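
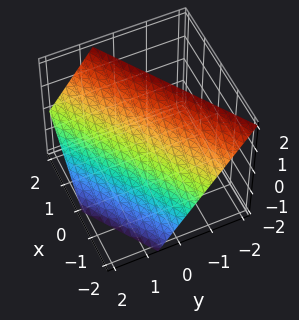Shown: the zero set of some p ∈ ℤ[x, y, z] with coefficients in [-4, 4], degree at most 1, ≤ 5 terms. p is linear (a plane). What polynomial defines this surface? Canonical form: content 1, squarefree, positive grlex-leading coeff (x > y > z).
1. deg p = 1.
2. Against the integer gridlines: it meets the z-axis at z = 1 (among the integer gridlines); it meets the x-axis at x = -1 (among the integer gridlines).
3. Matching integer coefficients to the picture gives p.

2*x - 3*y - 2*z + 2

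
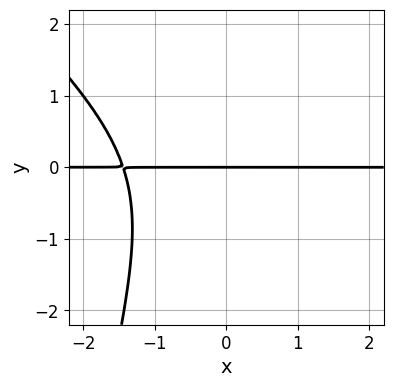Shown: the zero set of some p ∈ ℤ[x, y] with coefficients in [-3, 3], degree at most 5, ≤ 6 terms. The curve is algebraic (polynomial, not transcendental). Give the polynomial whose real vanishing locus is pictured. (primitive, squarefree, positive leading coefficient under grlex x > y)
1. deg p = 4. A generic line meets the curve in up to 4 points.
2. From the axis intercepts and sections: one y-axis crossing is at y = 0; the visible x-axis segment lies entirely on the curve.
3. Solving for integer coefficients yields p as stated.

x^3*y + x^2*y^2 + y^3 + 3*y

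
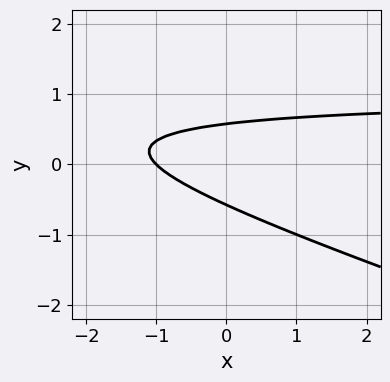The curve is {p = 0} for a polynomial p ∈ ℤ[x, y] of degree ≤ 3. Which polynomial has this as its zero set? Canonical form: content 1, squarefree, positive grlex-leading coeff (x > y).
Degree: a generic line meets the curve in up to 2 points, so deg p = 2.
Observable constraints: one x-axis crossing is at x = -1.
Fitting integer coefficients to these (and the overall shape) gives p.

x*y + 3*y^2 - x - 1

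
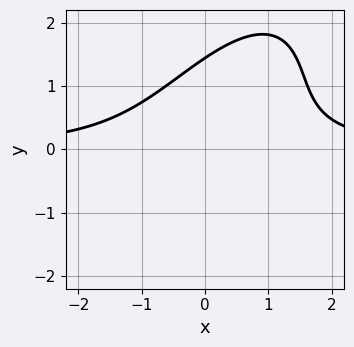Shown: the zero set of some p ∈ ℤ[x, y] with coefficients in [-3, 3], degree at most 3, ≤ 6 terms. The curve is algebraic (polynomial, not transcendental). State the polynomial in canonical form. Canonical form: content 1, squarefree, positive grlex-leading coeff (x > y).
2*x^2*y - 2*x*y^2 + y^3 - 3

(a) Degree: the shape is more complex than any degree-2 curve, so deg p = 3.
(b) Reading off the gridlines: it misses every integer gridline on the x-axis.
(c) Putting this together gives p.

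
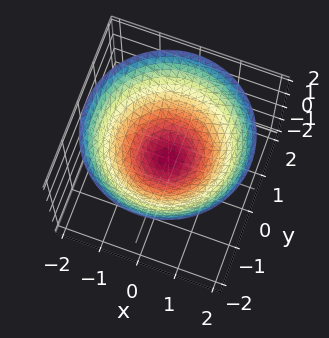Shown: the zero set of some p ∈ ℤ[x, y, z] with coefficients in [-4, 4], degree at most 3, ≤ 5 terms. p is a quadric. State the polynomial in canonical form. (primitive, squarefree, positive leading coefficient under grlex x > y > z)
x^2 + y^2 - 2*z

1. deg p = 2. A single bowl opening along one axis; a quadric.
2. Symmetry: the z-axis is an axis of rotation, so x and y enter only as x² + y².
3. Against the integer gridlines: it meets the y-axis at y = 0 (among the integer gridlines); a circular section at z = 1 has radius between 1 and 2; it crosses the x-axis at the gridline x = 0.
4. Matching integer coefficients to the picture gives p.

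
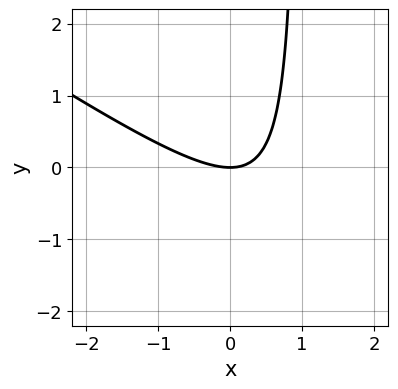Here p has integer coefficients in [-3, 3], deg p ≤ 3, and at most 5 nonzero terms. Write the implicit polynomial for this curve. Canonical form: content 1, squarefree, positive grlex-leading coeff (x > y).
The degree is 2 — no degree-1 curve has this shape.
Reading off the gridlines: one y-axis crossing is at y = 0; it meets the x-axis at x = 0 (among the integer gridlines).
Matching integer coefficients to the picture gives p.

2*x^2 + 3*x*y - 3*y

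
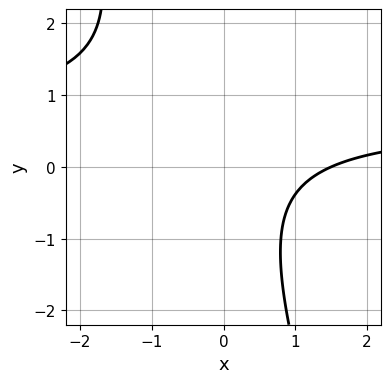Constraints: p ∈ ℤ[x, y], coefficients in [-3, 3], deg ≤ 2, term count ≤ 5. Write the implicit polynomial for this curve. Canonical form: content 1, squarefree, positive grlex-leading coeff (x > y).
3*x*y + y^2 - 2*x + 3

(a) The degree is 2 — the shape is more complex than any degree-1 curve.
(b) Reading off the gridlines: no y-intercept at any integer in the box.
(c) Matching integer coefficients to the picture gives p.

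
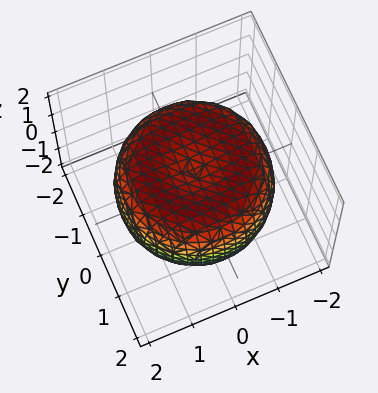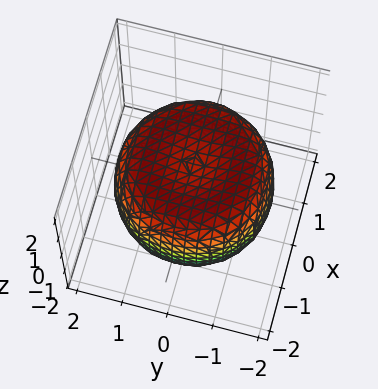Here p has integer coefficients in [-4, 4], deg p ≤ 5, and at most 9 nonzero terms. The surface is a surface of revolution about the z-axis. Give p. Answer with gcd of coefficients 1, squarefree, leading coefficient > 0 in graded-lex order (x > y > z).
x^4 + 2*x^2*y^2 + y^4 - 2*x^2 - 2*y^2 + 2*z^2 - 2

The degree is 4 — the shape is more complex than any degree-3 surface.
By symmetry, every cross-section ⟂ z is a circle, so x, y appear only via x² + y².
Observable constraints: the z-axis gridline crossings are at z ∈ {-1, 1}; a circular section at z = 0 has radius between 1 and 2.
The integer polynomial consistent with all of this is the stated p.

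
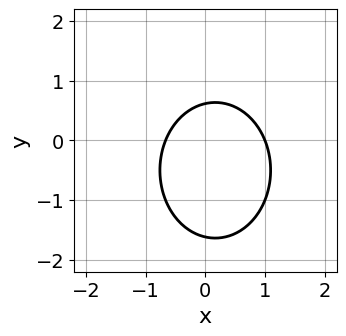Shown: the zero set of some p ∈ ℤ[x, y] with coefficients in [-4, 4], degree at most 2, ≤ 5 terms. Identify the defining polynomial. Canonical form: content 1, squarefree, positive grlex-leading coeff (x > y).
3*x^2 + 2*y^2 - x + 2*y - 2

Degree: the shape is more complex than any degree-1 curve, so deg p = 2.
From the axis intercepts and sections: one x-axis crossing is at x = 1.
Putting this together gives p.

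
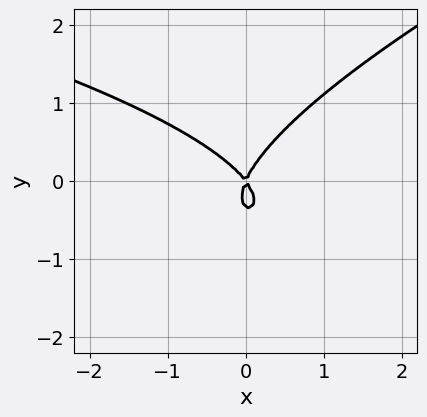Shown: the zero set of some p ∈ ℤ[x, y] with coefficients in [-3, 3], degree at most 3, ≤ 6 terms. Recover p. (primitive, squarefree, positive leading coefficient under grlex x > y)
x*y^2 - 3*y^3 + 3*x^2 + x*y - y^2

1. The degree is 3 — the shape is more complex than any degree-2 curve.
2. Observable constraints: one y-axis crossing is at y = 0; it meets the x-axis at x = 0 (among the integer gridlines).
3. The integer polynomial consistent with all of this is the stated p.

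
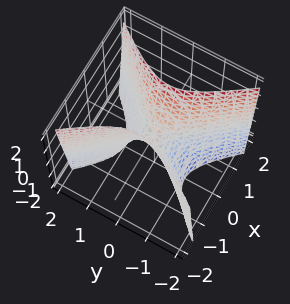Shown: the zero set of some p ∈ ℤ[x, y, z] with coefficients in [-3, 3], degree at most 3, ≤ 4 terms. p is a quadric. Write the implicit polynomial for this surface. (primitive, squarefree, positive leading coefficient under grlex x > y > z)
3*x^2 - 2*y^2 - z

(a) deg p = 2. A saddle surface; a quadric.
(b) Symmetries: mirror symmetry x ↦ −x ⇒ only even powers of x; it's symmetric under y → −y, forcing even powers of y.
(c) Reading off the gridlines: one x-axis crossing is at x = 0; it crosses the z-axis at the gridline z = 0; it meets the y-axis at y = 0 (among the integer gridlines).
(d) Matching integer coefficients to the picture gives p.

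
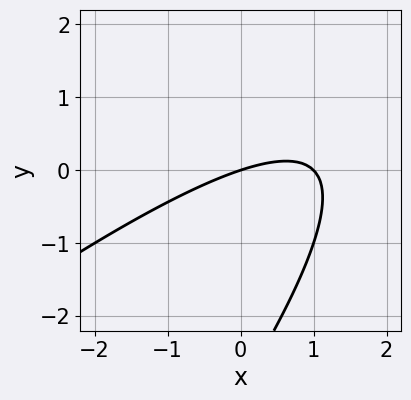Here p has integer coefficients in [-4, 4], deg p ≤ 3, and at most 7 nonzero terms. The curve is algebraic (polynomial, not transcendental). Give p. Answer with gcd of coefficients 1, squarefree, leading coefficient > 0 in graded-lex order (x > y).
First, deg p = 2. No degree-1 curve has this shape.
Then, reading off the gridlines: it crosses the y-axis at the gridline y = 0; the x-axis gridline crossings are at x ∈ {0, 1}.
Finally, solving for integer coefficients yields p as stated.

x^2 - 2*x*y + y^2 - x + 3*y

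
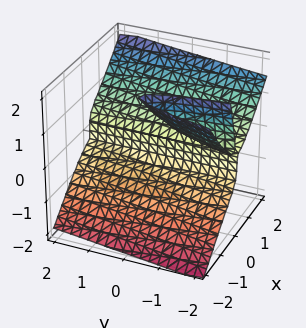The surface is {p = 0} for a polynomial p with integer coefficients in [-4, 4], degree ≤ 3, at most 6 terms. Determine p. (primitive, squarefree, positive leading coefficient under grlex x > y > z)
The picture has 3 separate pieces. They look like related sheets of one shape, so recover p as a whole.
Degree: no degree-2 surface has this shape, so deg p = 3.
From the axis intercepts and sections: it meets the x-axis at x = 0 (among the integer gridlines); the visible y-axis segment lies entirely on the surface.
Assembling these constraints gives the stated polynomial.

3*x^3 + x*y*z - 3*x*z^2 - z^3 + x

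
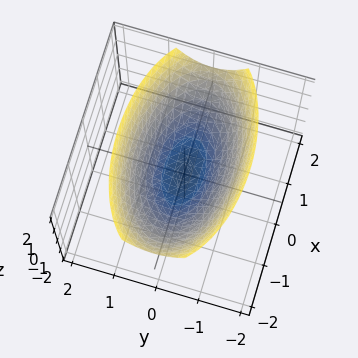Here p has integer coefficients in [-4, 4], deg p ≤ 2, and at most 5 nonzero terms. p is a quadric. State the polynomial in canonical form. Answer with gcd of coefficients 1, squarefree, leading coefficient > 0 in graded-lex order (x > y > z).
x^2 + 3*y^2 - 3*z

(a) The degree is 2 — a paraboloid; a quadric.
(b) Symmetries: the y ↦ −y reflection is a symmetry, so y appears only in even powers; mirror symmetry x ↦ −x ⇒ only even powers of x.
(c) Reading off the gridlines: it crosses the z-axis at the gridline z = 0; it crosses the x-axis at the gridline x = 0; one y-axis crossing is at y = 0.
(d) Putting this together gives p.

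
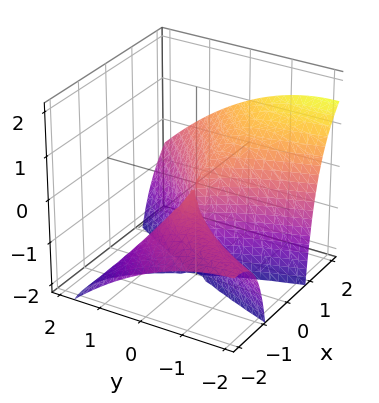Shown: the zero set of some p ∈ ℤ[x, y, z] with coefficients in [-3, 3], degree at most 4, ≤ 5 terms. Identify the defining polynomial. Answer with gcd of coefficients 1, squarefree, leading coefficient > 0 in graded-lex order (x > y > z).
First, the degree is 3 — the shape is more complex than any degree-2 surface.
Next, checking where it meets the axes: the visible z-axis segment lies entirely on the surface; one x-axis crossing is at x = 0.
Finally, assembling these constraints gives the stated polynomial.

x^3 - x^2*y - 2*x^2*z - y^2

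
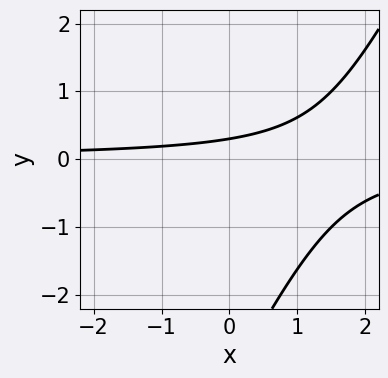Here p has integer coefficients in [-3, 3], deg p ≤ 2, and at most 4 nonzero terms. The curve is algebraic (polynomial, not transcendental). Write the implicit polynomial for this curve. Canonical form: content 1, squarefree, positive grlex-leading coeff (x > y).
1. Degree: the shape is more complex than any degree-1 curve, so deg p = 2.
2. From the axis intercepts and sections: the curve avoids every integer x-axis point in the box.
3. Fitting integer coefficients to these (and the overall shape) gives p.

2*x*y - y^2 - 3*y + 1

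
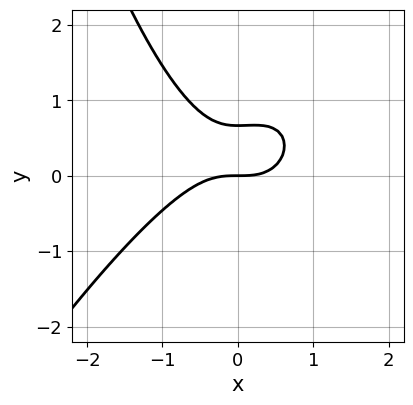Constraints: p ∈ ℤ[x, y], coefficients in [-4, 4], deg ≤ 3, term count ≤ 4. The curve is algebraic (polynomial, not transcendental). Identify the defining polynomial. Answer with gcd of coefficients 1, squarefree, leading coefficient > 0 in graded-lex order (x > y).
2*x^3 - x^2*y + 3*y^2 - 2*y

First, the degree is 3 — the shape is more complex than any degree-2 curve.
Next, from the visible intercepts: one y-axis crossing is at y = 0; it crosses the x-axis at the gridline x = 0.
Finally, fitting integer coefficients to these (and the overall shape) gives p.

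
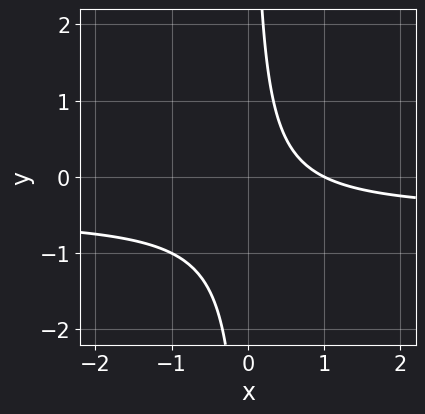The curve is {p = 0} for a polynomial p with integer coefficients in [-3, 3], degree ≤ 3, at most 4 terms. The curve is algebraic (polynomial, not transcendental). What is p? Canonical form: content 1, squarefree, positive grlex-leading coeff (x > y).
First, degree: the shape is more complex than any degree-1 curve, so deg p = 2.
Then, reading off the gridlines: one x-axis crossing is at x = 1; it misses every integer gridline on the y-axis.
Finally, putting this together gives p.

2*x*y + x - 1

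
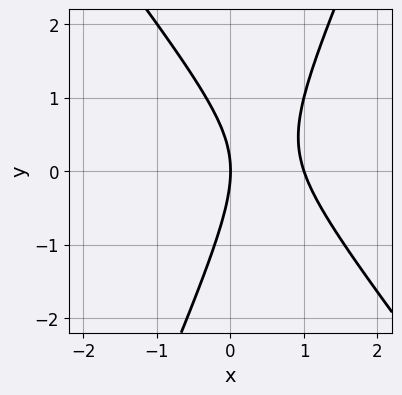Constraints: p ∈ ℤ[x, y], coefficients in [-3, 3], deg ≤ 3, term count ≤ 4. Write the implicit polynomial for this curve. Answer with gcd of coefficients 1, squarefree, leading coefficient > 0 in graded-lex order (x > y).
3*x^2 + x*y - y^2 - 3*x

1. The degree is 2 — no degree-1 curve has this shape.
2. Reading off the gridlines: it crosses the y-axis at the gridline y = 0; the x-axis gridline crossings are at x ∈ {0, 1}.
3. These observations pin down the coefficients.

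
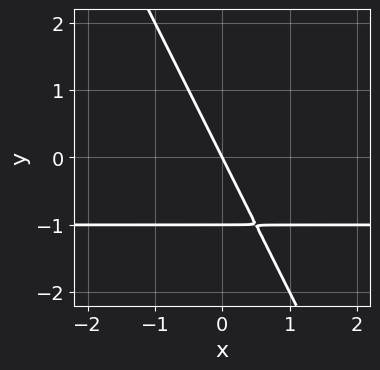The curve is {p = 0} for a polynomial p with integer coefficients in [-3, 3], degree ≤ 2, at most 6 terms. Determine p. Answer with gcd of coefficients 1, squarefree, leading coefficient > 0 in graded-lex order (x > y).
2*x*y + y^2 + 2*x + y

deg p = 2. The shape is more complex than any degree-1 curve.
From the axis intercepts and sections: it crosses the x-axis at the gridline x = 0; the y-axis gridline crossings are at y ∈ {-1, 0}.
These observations pin down the coefficients.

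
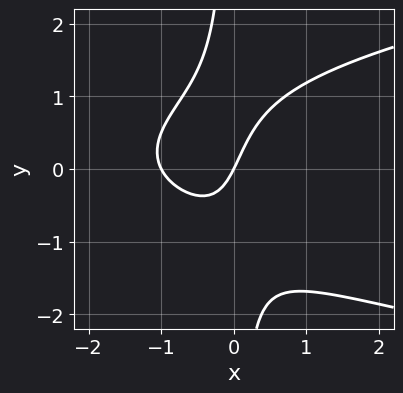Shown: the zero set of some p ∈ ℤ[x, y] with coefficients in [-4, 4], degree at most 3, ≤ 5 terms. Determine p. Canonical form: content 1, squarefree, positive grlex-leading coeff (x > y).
First, the degree is 3 — the shape is more complex than any degree-2 curve.
Then, from the axis intercepts and sections: the x-axis gridline crossings are at x ∈ {-1, 0}; one y-axis crossing is at y = 0.
Finally, fitting integer coefficients to these (and the overall shape) gives p.

2*x*y^2 - 2*x^2 - 2*x + y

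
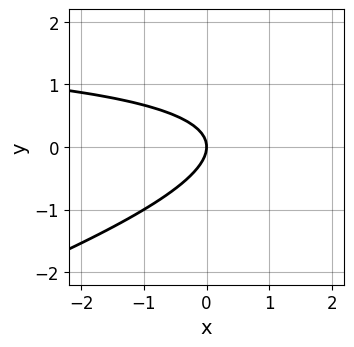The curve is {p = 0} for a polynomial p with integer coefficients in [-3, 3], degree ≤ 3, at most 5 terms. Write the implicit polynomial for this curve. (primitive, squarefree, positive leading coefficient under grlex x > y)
x*y - 3*y^2 - 2*x

First, degree: a generic line meets the curve in up to 2 points, so deg p = 2.
Then, from the visible intercepts: it meets the y-axis at y = 0 (among the integer gridlines); one x-axis crossing is at x = 0.
Finally, these observations pin down the coefficients.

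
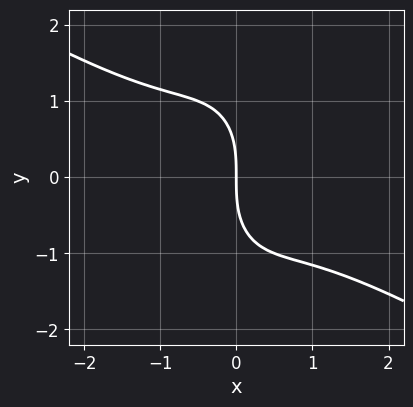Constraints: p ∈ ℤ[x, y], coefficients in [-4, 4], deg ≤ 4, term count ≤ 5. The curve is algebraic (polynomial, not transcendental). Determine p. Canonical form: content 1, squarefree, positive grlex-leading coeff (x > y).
2*x^3 + 3*x^2*y + y^3 + 3*x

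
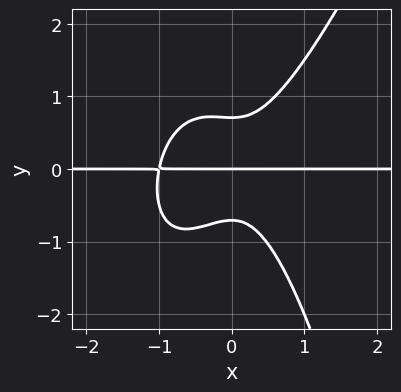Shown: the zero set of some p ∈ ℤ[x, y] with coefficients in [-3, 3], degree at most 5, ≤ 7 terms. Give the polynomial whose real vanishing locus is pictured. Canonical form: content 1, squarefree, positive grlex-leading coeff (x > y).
First, degree: a generic line meets the curve in up to 4 points, so deg p = 4.
Next, against the integer gridlines: it meets the y-axis at y = 0 (among the integer gridlines); every point of the x-axis in the box is on the curve.
Finally, these observations pin down the coefficients.

3*x^3*y - x^2*y^2 + 2*x^2*y - 2*y^3 + y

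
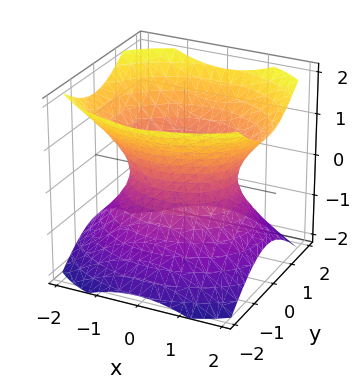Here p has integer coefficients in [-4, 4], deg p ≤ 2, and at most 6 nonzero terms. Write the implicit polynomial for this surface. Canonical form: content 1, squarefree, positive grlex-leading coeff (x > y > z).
2*x^2 + 3*y^2 - 3*z^2 - 3

First, deg p = 2. An hourglass — one-sheet hyperboloid; a quadric.
Next, symmetries: the z ↦ −z reflection is a symmetry, so z appears only in even powers; mirror symmetry x ↦ −x ⇒ only even powers of x; mirror symmetry y ↦ −y ⇒ only even powers of y.
Next, against the integer gridlines: the y-axis gridline crossings are at y ∈ {-1, 1}; the surface avoids every integer z-axis point in the box.
Finally, putting this together gives p.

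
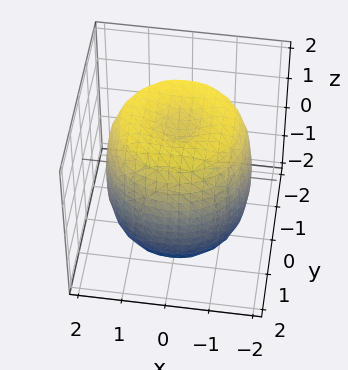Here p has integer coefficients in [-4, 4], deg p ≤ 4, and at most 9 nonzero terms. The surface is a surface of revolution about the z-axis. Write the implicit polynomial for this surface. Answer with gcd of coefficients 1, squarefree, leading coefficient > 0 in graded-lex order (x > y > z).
x^4 + 2*x^2*y^2 + y^4 - 2*x^2 - 2*y^2 + z^2 - 2

1. deg p = 4.
2. Symmetry: every cross-section ⟂ z is a circle, so x, y appear only via x² + y².
3. Observable constraints: a circular section at z = -1 has radius between 1 and 2.
4. Solving for integer coefficients yields p as stated.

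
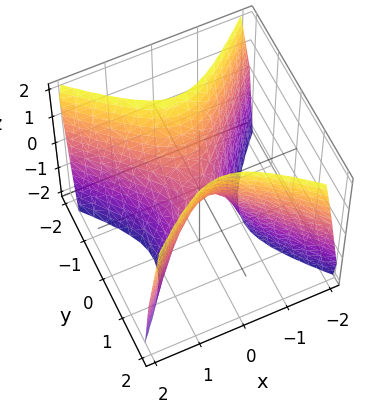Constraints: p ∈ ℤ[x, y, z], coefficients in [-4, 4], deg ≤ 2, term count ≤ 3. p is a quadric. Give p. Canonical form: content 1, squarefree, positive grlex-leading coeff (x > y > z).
2*x^2 - 2*y^2 + z

The degree is 2 — a hyperbolic paraboloid; a quadric.
Symmetries: the y ↦ −y reflection is a symmetry, so y appears only in even powers; the x ↦ −x reflection is a symmetry, so x appears only in even powers.
Checking where it meets the axes: one x-axis crossing is at x = 0; it crosses the z-axis at the gridline z = 0; one y-axis crossing is at y = 0.
Together with the visible shape, these determine p as stated.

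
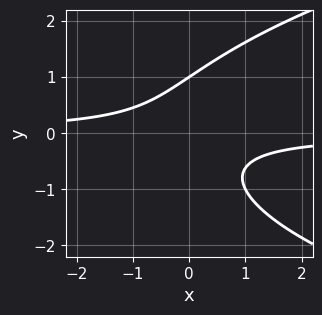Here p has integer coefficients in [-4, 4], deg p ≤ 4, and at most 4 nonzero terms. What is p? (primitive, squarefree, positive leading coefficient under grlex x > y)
1. Degree: no degree-2 curve has this shape, so deg p = 3.
2. Observable constraints: the curve avoids every integer x-axis point in the box; it crosses the y-axis at the gridline y = 1.
3. Putting this together gives p.

y^3 - 2*x*y - 1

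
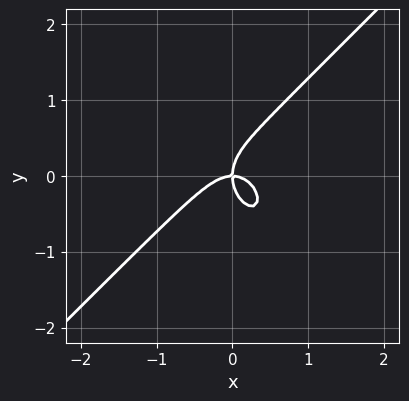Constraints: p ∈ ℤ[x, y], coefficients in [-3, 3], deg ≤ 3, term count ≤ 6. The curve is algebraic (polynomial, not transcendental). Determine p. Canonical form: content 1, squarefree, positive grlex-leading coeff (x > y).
3*x^3 - x^2*y - 2*y^3 + 2*x*y

(a) Degree: a generic line meets the curve in up to 3 points, so deg p = 3.
(b) Checking where it meets the axes: one y-axis crossing is at y = 0; it crosses the x-axis at the gridline x = 0.
(c) Together with the visible shape, these determine p as stated.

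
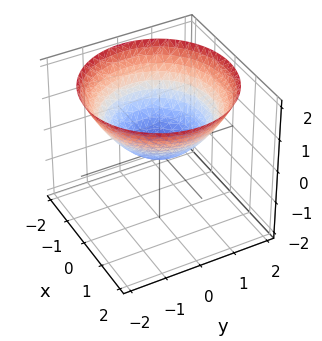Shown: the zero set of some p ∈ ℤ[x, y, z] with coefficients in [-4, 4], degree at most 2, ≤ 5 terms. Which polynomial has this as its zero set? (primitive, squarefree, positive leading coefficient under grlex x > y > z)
The degree is 2 — a single bowl opening along one axis; a quadric.
Symmetries: the surface is invariant under rotation about z: p = q(x² + y², z).
Checking where it meets the axes: a circular section at z = 1 has radius between 1 and 2; one z-axis crossing is at z = 0; it crosses the y-axis at the gridline y = 0; it crosses the x-axis at the gridline x = 0.
The integer polynomial consistent with all of this is the stated p.

x^2 + y^2 - 2*z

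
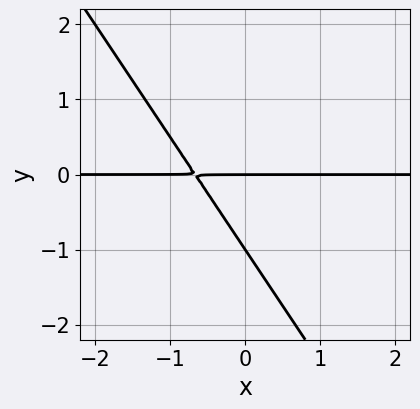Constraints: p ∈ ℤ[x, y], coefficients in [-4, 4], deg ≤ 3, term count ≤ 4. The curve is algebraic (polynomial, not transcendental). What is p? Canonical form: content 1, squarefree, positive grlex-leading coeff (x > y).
3*x*y + 2*y^2 + 2*y

deg p = 2. The shape is more complex than any degree-1 curve.
Reading off the gridlines: the visible x-axis segment lies entirely on the curve; among the integer gridlines, it crosses the y-axis at y ∈ {-1, 0}.
Putting this together gives p.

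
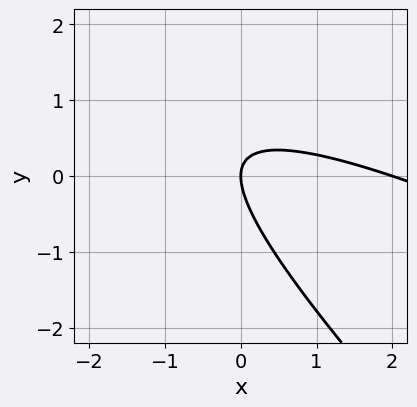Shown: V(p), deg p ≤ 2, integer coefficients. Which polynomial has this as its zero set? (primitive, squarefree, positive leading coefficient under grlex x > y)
deg p = 2. No degree-1 curve has this shape.
Against the integer gridlines: the x-axis gridline crossings are at x ∈ {0, 2}; it crosses the y-axis at the gridline y = 0.
These observations pin down the coefficients.

x^2 + 3*x*y + 2*y^2 - 2*x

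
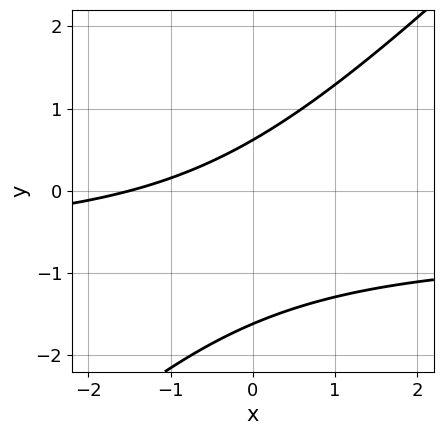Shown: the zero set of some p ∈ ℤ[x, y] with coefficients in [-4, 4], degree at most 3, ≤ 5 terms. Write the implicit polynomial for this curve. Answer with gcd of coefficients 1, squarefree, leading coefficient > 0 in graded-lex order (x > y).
3*x*y - 3*y^2 + 2*x - 3*y + 3

deg p = 2. The shape is more complex than any degree-1 curve.
Solving for integer coefficients yields p as stated.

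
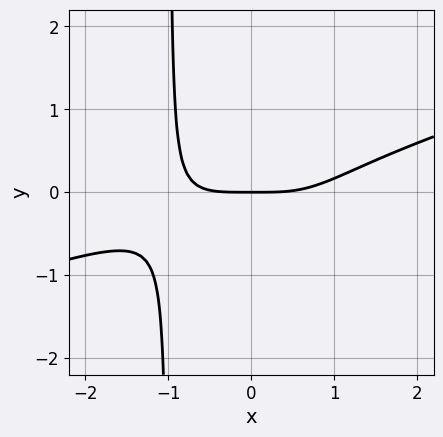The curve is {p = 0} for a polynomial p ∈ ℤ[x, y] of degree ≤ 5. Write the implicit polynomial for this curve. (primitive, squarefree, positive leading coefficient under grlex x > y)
1. Degree: a generic line meets the curve in up to 4 points, so deg p = 4.
2. From the axis intercepts and sections: one x-axis crossing is at x = 0; it meets the y-axis at y = 0 (among the integer gridlines).
3. Together with the visible shape, these determine p as stated.

x^4 - 3*x^3*y - 3*y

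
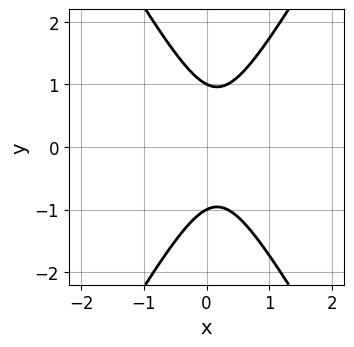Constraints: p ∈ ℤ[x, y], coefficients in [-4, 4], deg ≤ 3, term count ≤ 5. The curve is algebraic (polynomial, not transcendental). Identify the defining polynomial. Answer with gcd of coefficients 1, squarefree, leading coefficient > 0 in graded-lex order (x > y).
3*x^2 - y^2 - x + 1

First, deg p = 2.
Then, symmetries: the y ↦ −y reflection is a symmetry, so y appears only in even powers.
Next, from the axis intercepts and sections: it misses every integer gridline on the x-axis; the y-axis gridline crossings are at y ∈ {-1, 1}.
Finally, assembling these constraints gives the stated polynomial.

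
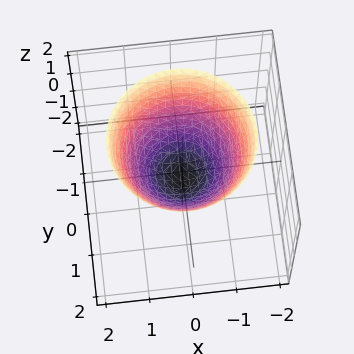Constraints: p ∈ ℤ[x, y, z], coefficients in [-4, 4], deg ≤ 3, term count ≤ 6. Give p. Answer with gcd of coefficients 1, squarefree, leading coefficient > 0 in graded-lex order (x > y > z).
(a) deg p = 2.
(b) By symmetry, every cross-section ⟂ z is a circle, so x, y appear only via x² + y².
(c) Reading off the gridlines: a circular section at z = 2 has radius between 1 and 2.
(d) Solving for integer coefficients yields p as stated.

2*x^2 + 2*y^2 - 2*z - 1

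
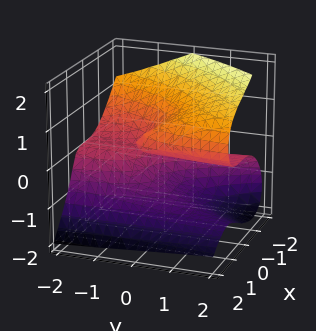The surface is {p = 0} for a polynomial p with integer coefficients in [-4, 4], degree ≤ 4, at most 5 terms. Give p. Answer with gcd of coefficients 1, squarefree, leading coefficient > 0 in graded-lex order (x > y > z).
1. deg p = 3. A generic line meets the surface in up to 3 points.
2. Checking where it meets the axes: the visible y-axis segment lies entirely on the surface; it meets the z-axis at z = 0 (among the integer gridlines); it crosses the x-axis at the gridline x = 0.
3. Solving for integer coefficients yields p as stated.

2*x^3 + 2*x*y*z + 3*z^3 - 3*y*z - 2*z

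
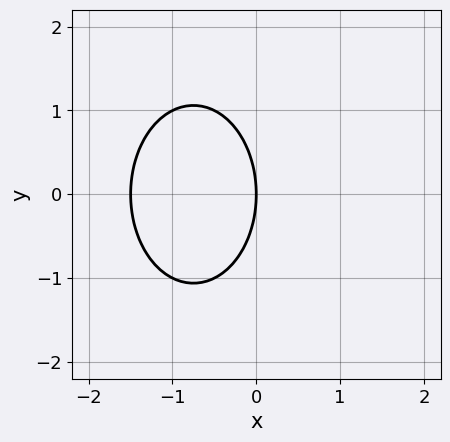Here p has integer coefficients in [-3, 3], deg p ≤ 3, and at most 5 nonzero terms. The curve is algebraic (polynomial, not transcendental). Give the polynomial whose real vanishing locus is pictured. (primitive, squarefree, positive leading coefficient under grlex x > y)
1. The degree is 2 — no degree-1 curve has this shape.
2. Symmetries: mirror symmetry y ↦ −y ⇒ only even powers of y.
3. Observable constraints: one y-axis crossing is at y = 0; one x-axis crossing is at x = 0.
4. The integer polynomial consistent with all of this is the stated p.

2*x^2 + y^2 + 3*x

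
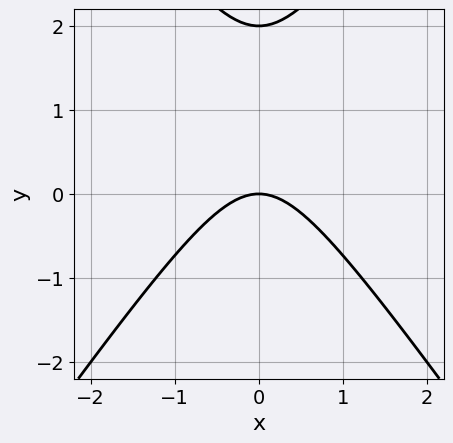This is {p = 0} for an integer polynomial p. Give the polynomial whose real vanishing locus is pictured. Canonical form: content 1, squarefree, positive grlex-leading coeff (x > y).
2*x^2 - y^2 + 2*y

(a) deg p = 2. The shape is more complex than any degree-1 curve.
(b) Symmetries: the x ↦ −x reflection is a symmetry, so x appears only in even powers.
(c) Against the integer gridlines: it crosses the x-axis at the gridline x = 0; the y-axis gridline crossings are at y ∈ {0, 2}.
(d) Fitting integer coefficients to these (and the overall shape) gives p.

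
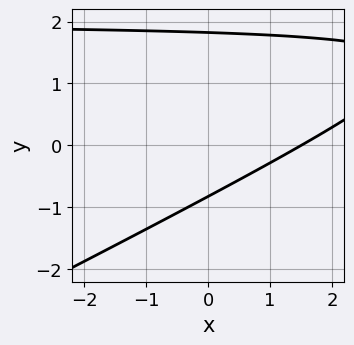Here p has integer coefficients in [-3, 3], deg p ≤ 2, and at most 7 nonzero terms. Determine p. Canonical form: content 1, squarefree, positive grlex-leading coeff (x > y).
x*y - 2*y^2 - 2*x + 2*y + 3

1. deg p = 2. No degree-1 curve has this shape.
2. Putting this together gives p.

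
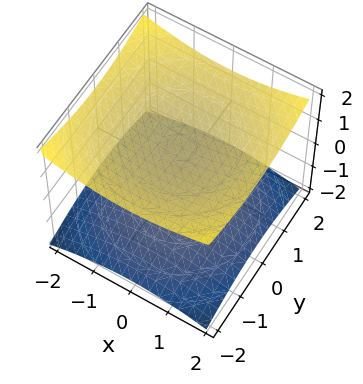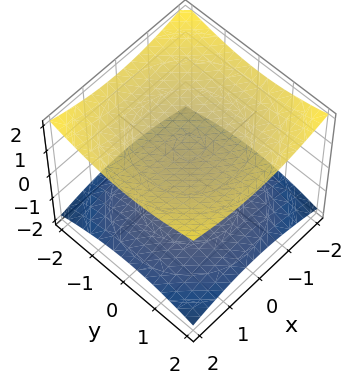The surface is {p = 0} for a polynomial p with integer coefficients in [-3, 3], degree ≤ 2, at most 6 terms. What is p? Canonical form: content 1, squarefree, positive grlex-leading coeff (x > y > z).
I count 2 distinct pieces.
The degree is 2 — two sheets facing apart; a quadric.
Symmetries: the z ↦ −z reflection is a symmetry, so z appears only in even powers; the surface is invariant under rotation about z: p = q(x² + y², z).
From the visible intercepts: among the integer gridlines, it crosses the z-axis at z ∈ {-1, 1}; it misses every integer gridline on the x-axis; the surface avoids every integer y-axis point in the box.
The integer polynomial consistent with all of this is the stated p.

x^2 + y^2 - 3*z^2 + 3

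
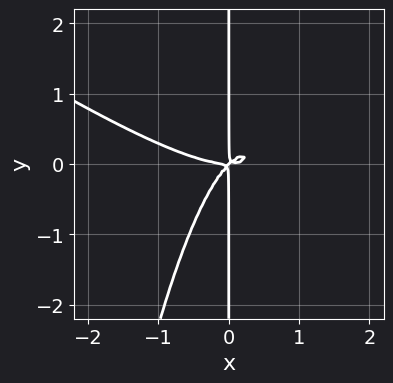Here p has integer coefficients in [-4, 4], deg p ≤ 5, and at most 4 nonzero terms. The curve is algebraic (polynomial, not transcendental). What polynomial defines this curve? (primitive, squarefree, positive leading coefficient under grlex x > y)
2*x^4 + 3*x^3*y - 3*x^2*y + 3*x*y^2

(a) The degree is 4 — no degree-3 curve has this shape.
(b) Observable constraints: every point of the y-axis in the box is on the curve.
(c) Together with the visible shape, these determine p as stated.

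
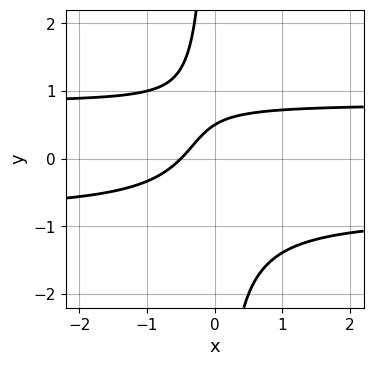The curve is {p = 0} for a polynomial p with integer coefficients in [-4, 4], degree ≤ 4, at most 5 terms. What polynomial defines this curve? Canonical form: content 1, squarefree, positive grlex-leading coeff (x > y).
3*x*y^2 - 2*x + 2*y - 1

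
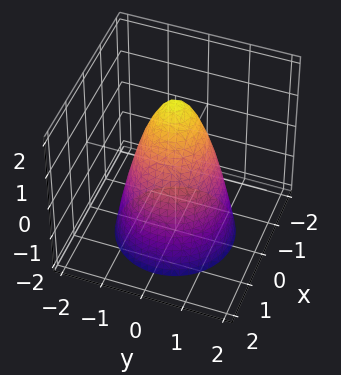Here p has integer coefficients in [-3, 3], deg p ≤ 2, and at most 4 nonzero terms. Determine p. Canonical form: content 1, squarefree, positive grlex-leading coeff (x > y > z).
(a) deg p = 2. No degree-1 surface has this shape.
(b) By symmetry, every cross-section ⟂ z is a circle, so x, y appear only via x² + y².
(c) From the axis intercepts and sections: the x-axis gridline crossings are at x ∈ {-1, 1}; the y-axis gridline crossings are at y ∈ {-1, 1}.
(d) Fitting integer coefficients to these (and the overall shape) gives p. Check: (0, 0, 2) on the z-axis lies on the surface, and p(0, 0, 2) = 0. ✓

2*x^2 + 2*y^2 + z - 2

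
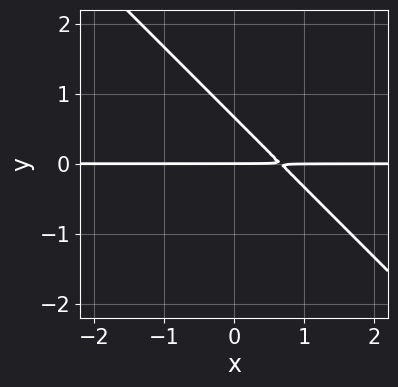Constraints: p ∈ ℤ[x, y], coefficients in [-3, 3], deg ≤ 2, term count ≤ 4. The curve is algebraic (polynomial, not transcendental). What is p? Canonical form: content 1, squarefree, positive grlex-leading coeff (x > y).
(a) Degree: the shape is more complex than any degree-1 curve, so deg p = 2.
(b) Observable constraints: the visible x-axis segment lies entirely on the curve; one y-axis crossing is at y = 0.
(c) Assembling these constraints gives the stated polynomial.

3*x*y + 3*y^2 - 2*y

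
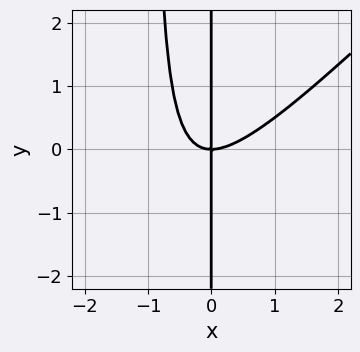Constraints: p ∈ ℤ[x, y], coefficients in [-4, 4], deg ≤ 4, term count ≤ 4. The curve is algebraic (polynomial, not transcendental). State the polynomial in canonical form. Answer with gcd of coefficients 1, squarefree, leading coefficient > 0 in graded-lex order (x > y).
(a) Degree: the shape is more complex than any degree-2 curve, so deg p = 3.
(b) Reading off the gridlines: one x-axis crossing is at x = 0; the visible y-axis segment lies entirely on the curve.
(c) Assembling these constraints gives the stated polynomial.

x^3 - x^2*y - x*y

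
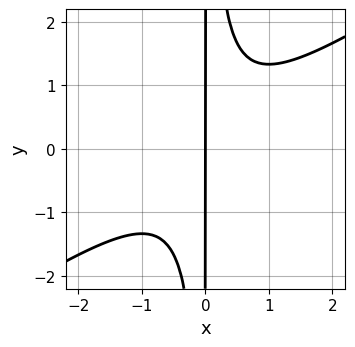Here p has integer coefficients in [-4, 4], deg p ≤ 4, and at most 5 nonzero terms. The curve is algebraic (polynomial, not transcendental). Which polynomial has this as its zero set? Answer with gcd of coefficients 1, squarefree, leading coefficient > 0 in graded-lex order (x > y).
First, the degree is 3 — a generic line meets the curve in up to 3 points.
Next, from the axis intercepts and sections: the visible y-axis segment lies entirely on the curve; one x-axis crossing is at x = 0.
Finally, these observations pin down the coefficients.

2*x^3 - 3*x^2*y + 2*x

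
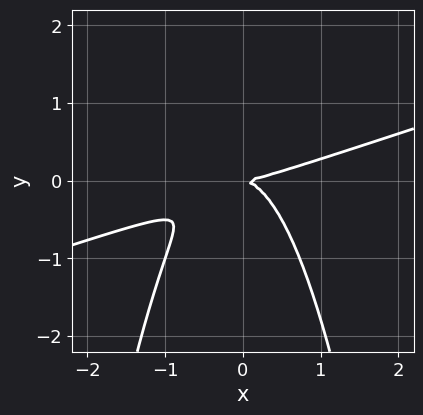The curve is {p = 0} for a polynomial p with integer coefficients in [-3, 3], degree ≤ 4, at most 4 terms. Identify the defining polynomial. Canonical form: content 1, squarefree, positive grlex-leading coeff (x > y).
x^3 - 3*x^2*y - 2*y^2

1. Degree: a generic line meets the curve in up to 3 points, so deg p = 3.
2. From the axis intercepts and sections: it meets the y-axis at y = 0 (among the integer gridlines); one x-axis crossing is at x = 0.
3. Solving for integer coefficients yields p as stated.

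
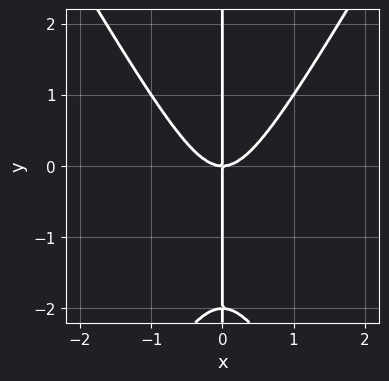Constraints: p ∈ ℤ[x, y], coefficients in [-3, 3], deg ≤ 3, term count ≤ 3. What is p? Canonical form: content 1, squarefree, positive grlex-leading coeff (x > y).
deg p = 3. No degree-2 curve has this shape.
Observable constraints: it meets the x-axis at x = 0 (among the integer gridlines); every point of the y-axis in the box is on the curve.
Solving for integer coefficients yields p as stated.

3*x^3 - x*y^2 - 2*x*y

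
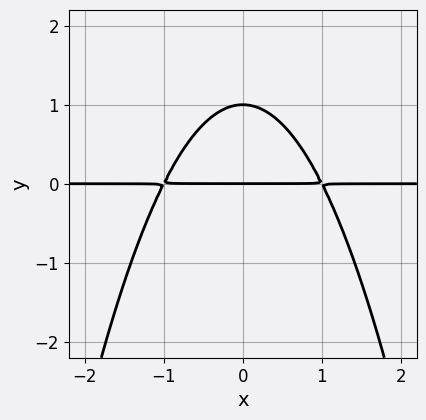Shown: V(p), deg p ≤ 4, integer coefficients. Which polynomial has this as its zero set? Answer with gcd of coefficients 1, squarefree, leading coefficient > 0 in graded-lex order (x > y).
x^2*y + y^2 - y

Degree: no degree-2 curve has this shape, so deg p = 3.
Symmetries: it's symmetric under x → −x, forcing even powers of x.
From the axis intercepts and sections: the y-axis gridline crossings are at y ∈ {0, 1}; every point of the x-axis in the box is on the curve.
Solving for integer coefficients yields p as stated.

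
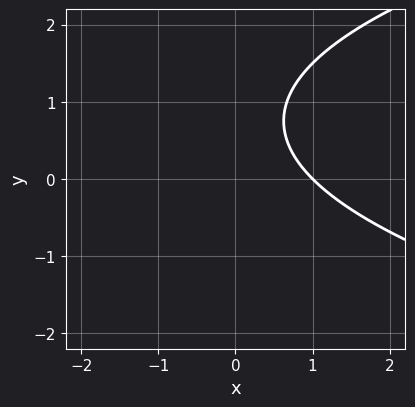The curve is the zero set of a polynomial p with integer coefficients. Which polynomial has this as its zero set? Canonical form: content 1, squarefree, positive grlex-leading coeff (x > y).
1. Degree: a generic line meets the curve in up to 2 points, so deg p = 2.
2. Against the integer gridlines: one x-axis crossing is at x = 1; it misses every integer gridline on the y-axis.
3. Matching integer coefficients to the picture gives p.

2*y^2 - 3*x - 3*y + 3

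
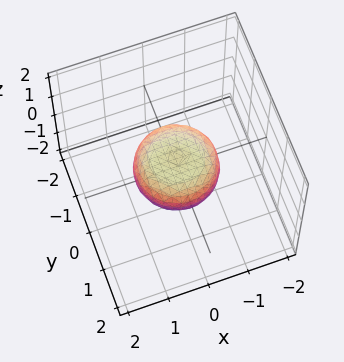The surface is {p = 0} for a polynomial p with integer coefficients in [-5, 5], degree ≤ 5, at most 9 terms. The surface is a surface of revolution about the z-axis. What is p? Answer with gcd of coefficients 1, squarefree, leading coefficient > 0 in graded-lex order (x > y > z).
1. The degree is 4 — the shape is more complex than any degree-3 surface.
2. Symmetry: the z-axis is an axis of rotation, so x and y enter only as x² + y².
3. Checking where it meets the axes: a circular section at z = 0 has radius exactly 1; the x-axis gridline crossings are at x ∈ {-1, 1}; among the integer gridlines, it crosses the y-axis at y ∈ {-1, 1}.
4. Solving for integer coefficients yields p as stated.

2*x^4 + 4*x^2*y^2 + 2*y^4 - x^2 - y^2 + 3*z^2 - 1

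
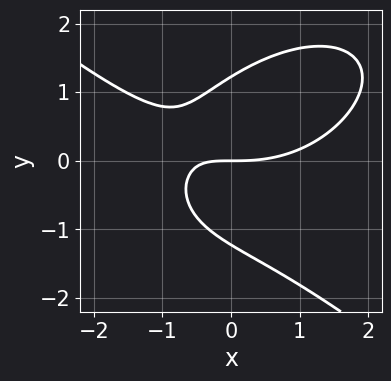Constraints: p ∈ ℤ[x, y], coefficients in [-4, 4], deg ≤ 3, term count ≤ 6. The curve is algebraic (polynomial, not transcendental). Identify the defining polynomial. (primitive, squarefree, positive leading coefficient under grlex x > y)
x^3 + 2*y^3 - 3*x*y - 3*y

First, degree: the shape is more complex than any degree-2 curve, so deg p = 3.
Next, against the integer gridlines: it crosses the y-axis at the gridline y = 0; one x-axis crossing is at x = 0.
Finally, fitting integer coefficients to these (and the overall shape) gives p.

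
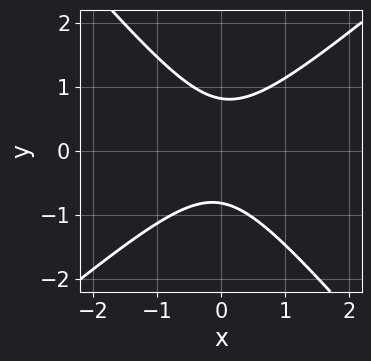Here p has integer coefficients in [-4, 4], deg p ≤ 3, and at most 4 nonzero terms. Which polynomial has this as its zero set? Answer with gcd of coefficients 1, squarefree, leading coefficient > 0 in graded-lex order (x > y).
3*x^2 - x*y - 3*y^2 + 2

The degree is 2 — the shape is more complex than any degree-1 curve.
From the axis intercepts and sections: no x-intercept at any integer in the box.
These observations pin down the coefficients.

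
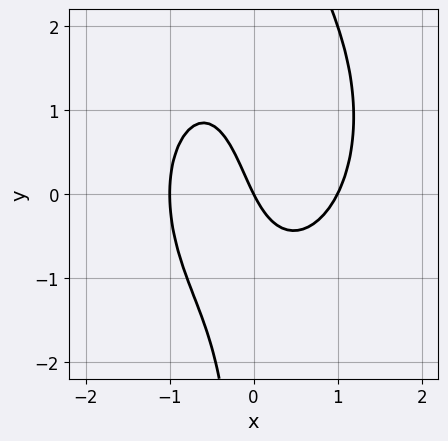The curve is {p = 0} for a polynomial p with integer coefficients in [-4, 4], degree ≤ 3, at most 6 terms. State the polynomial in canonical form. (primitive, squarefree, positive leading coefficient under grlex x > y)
Degree: a generic line meets the curve in up to 3 points, so deg p = 3.
Checking where it meets the axes: it crosses the y-axis at the gridline y = 0; the x-axis gridline crossings are at x ∈ {-1, 0, 1}.
Fitting integer coefficients to these (and the overall shape) gives p.

2*x^3 + x*y^2 - x*y - 2*x - y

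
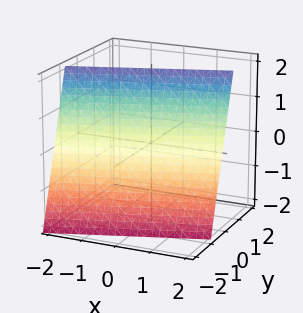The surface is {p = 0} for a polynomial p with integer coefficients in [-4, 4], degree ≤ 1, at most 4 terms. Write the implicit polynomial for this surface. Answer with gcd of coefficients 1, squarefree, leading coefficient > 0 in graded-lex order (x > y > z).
1. deg p = 1. Every cross-section is a straight line — this is a plane.
2. Reading off the gridlines: one x-axis crossing is at x = 2; one z-axis crossing is at z = 2.
3. The integer polynomial consistent with all of this is the stated p.

x - 3*y + z - 2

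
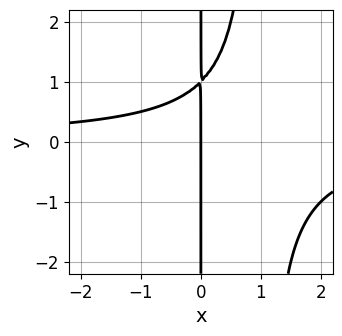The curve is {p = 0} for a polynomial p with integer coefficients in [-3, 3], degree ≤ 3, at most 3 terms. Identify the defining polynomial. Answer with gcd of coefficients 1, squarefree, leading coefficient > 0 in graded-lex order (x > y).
(a) deg p = 3.
(b) Reading off the gridlines: every point of the y-axis in the box is on the curve; it crosses the x-axis at the gridline x = 0.
(c) Putting this together gives p.

x^2*y - x*y + x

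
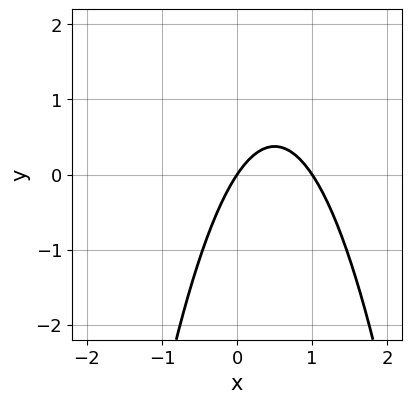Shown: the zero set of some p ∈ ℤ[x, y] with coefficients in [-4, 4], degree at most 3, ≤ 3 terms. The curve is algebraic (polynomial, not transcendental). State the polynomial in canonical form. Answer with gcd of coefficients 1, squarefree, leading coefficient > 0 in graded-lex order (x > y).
3*x^2 - 3*x + 2*y

First, the degree is 2 — the shape is more complex than any degree-1 curve.
Then, from the visible intercepts: it crosses the y-axis at the gridline y = 0; among the integer gridlines, it crosses the x-axis at x ∈ {0, 1}.
Finally, matching integer coefficients to the picture gives p.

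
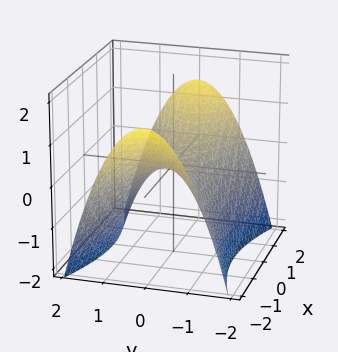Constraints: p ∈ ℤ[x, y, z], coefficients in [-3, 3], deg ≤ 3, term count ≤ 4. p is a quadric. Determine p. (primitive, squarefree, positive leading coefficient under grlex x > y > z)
Degree: a hyperbolic paraboloid; a quadric, so deg p = 2.
Symmetries: it's symmetric under x → −x, forcing even powers of x; it's symmetric under y → −y, forcing even powers of y.
Reading off the gridlines: one z-axis crossing is at z = 0; it crosses the y-axis at the gridline y = 0; one x-axis crossing is at x = 0.
Together with the visible shape, these determine p as stated.

x^2 - 3*y^2 - 3*z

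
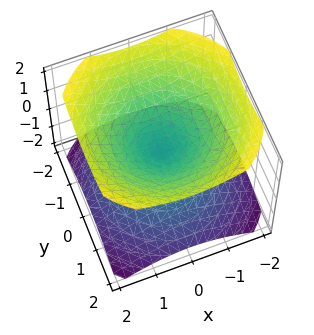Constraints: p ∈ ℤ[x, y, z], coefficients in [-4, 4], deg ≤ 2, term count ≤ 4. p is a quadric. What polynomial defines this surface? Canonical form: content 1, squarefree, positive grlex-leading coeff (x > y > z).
2*x^2 + 2*y^2 - 3*z^2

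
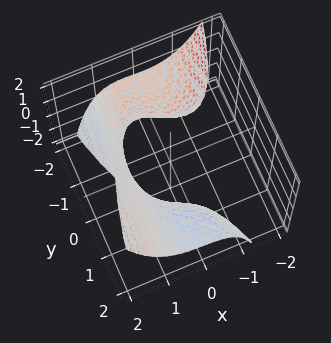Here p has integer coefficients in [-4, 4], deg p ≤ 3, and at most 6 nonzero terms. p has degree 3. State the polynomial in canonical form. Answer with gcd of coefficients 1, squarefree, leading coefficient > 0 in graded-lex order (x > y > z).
(a) Degree: the shape is more complex than any degree-2 surface, so deg p = 3.
(b) From the visible intercepts: no z-intercept at any integer in the box; it misses every integer gridline on the y-axis; one x-axis crossing is at x = 1.
(c) Putting this together gives p.

2*x^3 - x*z - 2*y*z - 2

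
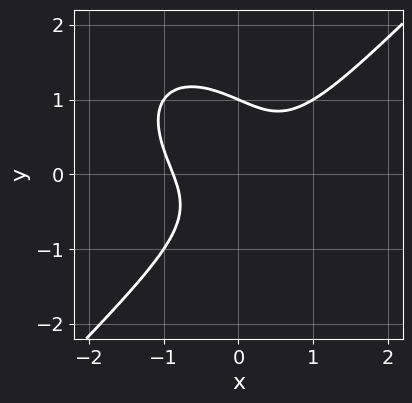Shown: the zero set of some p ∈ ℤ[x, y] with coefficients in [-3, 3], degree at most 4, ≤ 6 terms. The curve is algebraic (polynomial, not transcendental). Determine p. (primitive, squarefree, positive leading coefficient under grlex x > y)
3*x^3 - 3*y^3 - 3*x*y + y^2 + 2

The degree is 3 — a generic line meets the curve in up to 3 points.
Observable constraints: one y-axis crossing is at y = 1.
These observations pin down the coefficients.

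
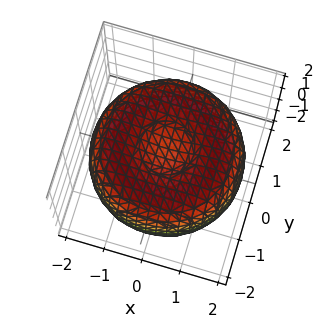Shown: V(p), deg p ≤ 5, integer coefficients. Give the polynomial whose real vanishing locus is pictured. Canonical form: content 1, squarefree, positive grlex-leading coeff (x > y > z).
Degree: the shape is more complex than any degree-3 surface, so deg p = 4.
Symmetries: the surface is invariant under rotation about z: p = q(x² + y², z).
Observable constraints: a circular section at z = -1 has radius between 0 and 1.
Together with the visible shape, these determine p as stated.

x^4 + 2*x^2*y^2 + y^4 - 3*x^2 - 3*y^2 + 3*z^2 - 2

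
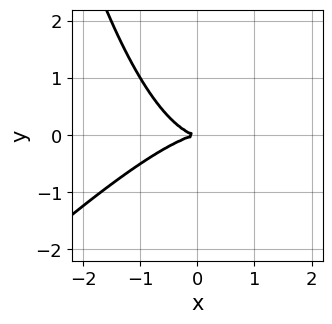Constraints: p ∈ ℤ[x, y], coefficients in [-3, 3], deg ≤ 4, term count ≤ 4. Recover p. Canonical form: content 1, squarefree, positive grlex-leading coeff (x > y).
x^3 - x^2*y + 2*y^2

First, degree: the shape is more complex than any degree-2 curve, so deg p = 3.
Then, checking where it meets the axes: it meets the y-axis at y = 0 (among the integer gridlines); it crosses the x-axis at the gridline x = 0.
Finally, fitting integer coefficients to these (and the overall shape) gives p.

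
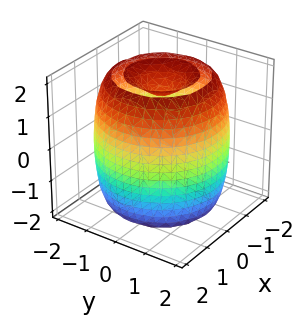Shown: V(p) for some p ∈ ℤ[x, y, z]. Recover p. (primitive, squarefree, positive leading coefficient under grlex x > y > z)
1. I count 2 distinct pieces.
2. deg p = 4.
3. Symmetries: the surface is invariant under rotation about z: p = q(x² + y², z).
4. From the visible intercepts: a circular section at z = 1 has radius between 1 and 2.
5. The integer polynomial consistent with all of this is the stated p.

x^4 + 2*x^2*y^2 + y^4 - 3*x^2 - 3*y^2 + z^2 - 2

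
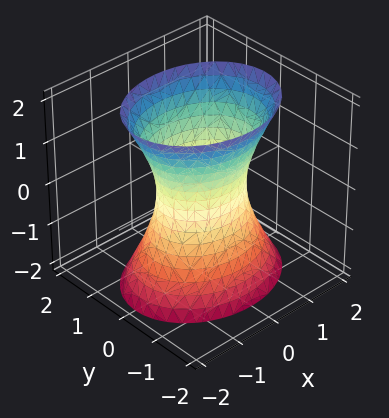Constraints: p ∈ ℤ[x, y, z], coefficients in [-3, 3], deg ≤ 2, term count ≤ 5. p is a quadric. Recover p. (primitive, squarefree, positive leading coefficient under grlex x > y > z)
2*x^2 + 3*y^2 - z^2 - 2

Degree: one connected sheet with a waist; a quadric, so deg p = 2.
Symmetries: it's symmetric under y → −y, forcing even powers of y; it's symmetric under x → −x, forcing even powers of x; mirror symmetry z ↦ −z ⇒ only even powers of z.
Observable constraints: the x-axis gridline crossings are at x ∈ {-1, 1}; the surface avoids every integer z-axis point in the box.
Solving for integer coefficients yields p as stated.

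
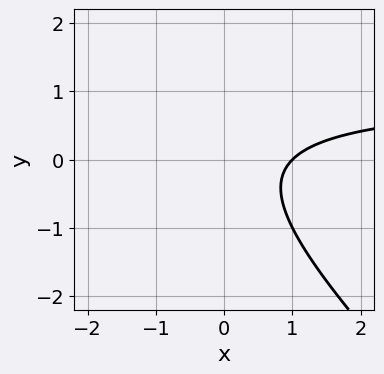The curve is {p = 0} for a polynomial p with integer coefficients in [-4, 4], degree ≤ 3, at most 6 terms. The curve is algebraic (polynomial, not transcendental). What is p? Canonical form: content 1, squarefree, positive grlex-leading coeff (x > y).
x*y + y^2 - x + 1

The degree is 2 — a generic line meets the curve in up to 2 points.
From the visible intercepts: one x-axis crossing is at x = 1; no y-intercept at any integer in the box.
Putting this together gives p.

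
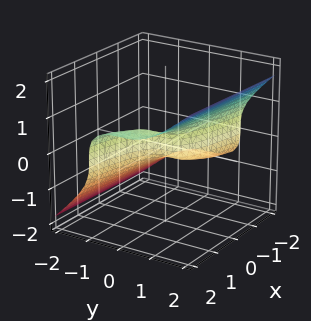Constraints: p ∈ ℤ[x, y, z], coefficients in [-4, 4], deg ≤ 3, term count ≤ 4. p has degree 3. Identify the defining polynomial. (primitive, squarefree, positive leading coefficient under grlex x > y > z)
First, the degree is 3 — the shape is more complex than any degree-2 surface.
Then, reading off the gridlines: one y-axis crossing is at y = 0; one z-axis crossing is at z = 0; it meets the x-axis at x = 0 (among the integer gridlines).
Finally, solving for integer coefficients yields p as stated.

2*y^3 - 3*z^3 + x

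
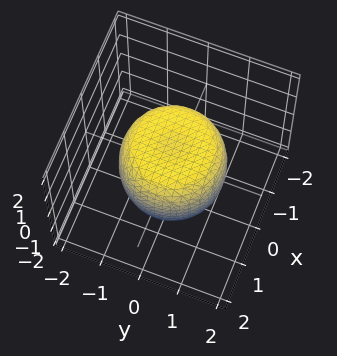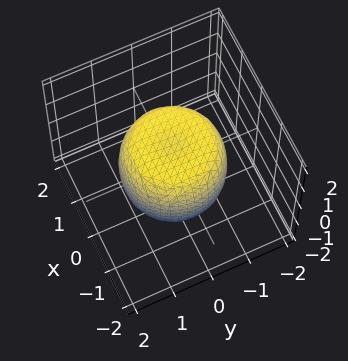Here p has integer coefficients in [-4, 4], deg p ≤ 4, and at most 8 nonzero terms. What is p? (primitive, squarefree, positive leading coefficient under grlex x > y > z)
x^4 + 2*x^2*y^2 + y^4 - x^2 - y^2 + z^2 - 1

First, the degree is 4 — the shape is more complex than any degree-3 surface.
Then, symmetries: the z-axis is an axis of rotation, so x and y enter only as x² + y².
Next, against the integer gridlines: a circular section at z = -1 has radius exactly 1; among the integer gridlines, it crosses the z-axis at z ∈ {-1, 1}.
Finally, together with the visible shape, these determine p as stated.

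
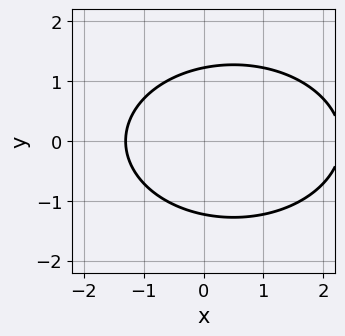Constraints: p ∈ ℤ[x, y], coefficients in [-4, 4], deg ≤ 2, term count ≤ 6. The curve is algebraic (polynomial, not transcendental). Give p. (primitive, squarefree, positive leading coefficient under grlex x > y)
The degree is 2 — no degree-1 curve has this shape.
Symmetries: the y ↦ −y reflection is a symmetry, so y appears only in even powers.
Together with the visible shape, these determine p as stated.

x^2 + 2*y^2 - x - 3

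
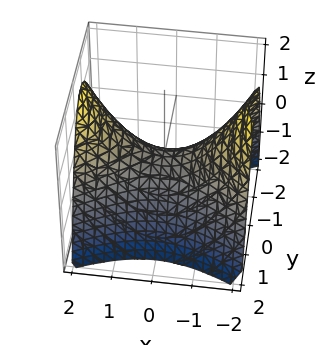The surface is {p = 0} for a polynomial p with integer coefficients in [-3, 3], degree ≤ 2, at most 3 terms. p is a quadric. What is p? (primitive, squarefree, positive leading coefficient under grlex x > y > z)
x^2 - 2*y^2 - 2*z

First, deg p = 2.
Next, symmetries: the y ↦ −y reflection is a symmetry, so y appears only in even powers; the x ↦ −x reflection is a symmetry, so x appears only in even powers.
Next, checking where it meets the axes: it crosses the x-axis at the gridline x = 0; it crosses the z-axis at the gridline z = 0; one y-axis crossing is at y = 0.
Finally, together with the visible shape, these determine p as stated.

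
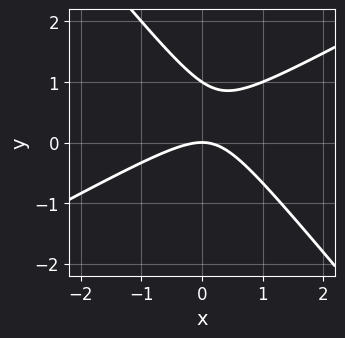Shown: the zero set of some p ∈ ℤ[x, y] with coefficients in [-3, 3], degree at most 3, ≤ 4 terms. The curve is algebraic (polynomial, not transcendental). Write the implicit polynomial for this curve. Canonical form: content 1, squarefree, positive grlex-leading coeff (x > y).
1. Degree: no degree-1 curve has this shape, so deg p = 2.
2. From the axis intercepts and sections: among the integer gridlines, it crosses the y-axis at y ∈ {0, 1}; it crosses the x-axis at the gridline x = 0.
3. The integer polynomial consistent with all of this is the stated p.

2*x^2 - 2*x*y - 3*y^2 + 3*y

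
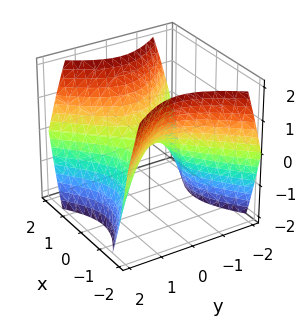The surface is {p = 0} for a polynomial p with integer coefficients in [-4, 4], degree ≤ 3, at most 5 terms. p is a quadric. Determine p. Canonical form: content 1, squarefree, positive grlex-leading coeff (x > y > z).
x^2 - y^2 - z

1. The degree is 2 — a saddle surface; a quadric.
2. Symmetries: the y ↦ −y reflection is a symmetry, so y appears only in even powers; mirror symmetry x ↦ −x ⇒ only even powers of x.
3. Against the integer gridlines: it crosses the x-axis at the gridline x = 0; it meets the z-axis at z = 0 (among the integer gridlines); one y-axis crossing is at y = 0.
4. Putting this together gives p.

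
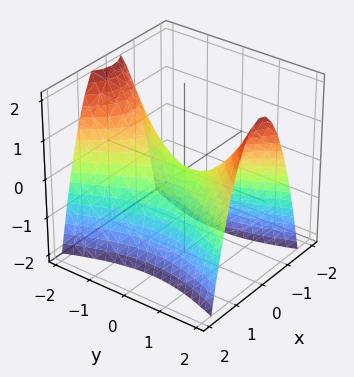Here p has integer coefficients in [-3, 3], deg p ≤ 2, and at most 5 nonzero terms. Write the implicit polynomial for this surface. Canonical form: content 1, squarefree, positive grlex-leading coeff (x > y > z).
3*x^2 - y^2 + 2*z

(a) deg p = 2.
(b) Symmetries: it's symmetric under y → −y, forcing even powers of y; the x ↦ −x reflection is a symmetry, so x appears only in even powers.
(c) From the axis intercepts and sections: it meets the y-axis at y = 0 (among the integer gridlines); it meets the z-axis at z = 0 (among the integer gridlines).
(d) Fitting integer coefficients to these (and the overall shape) gives p.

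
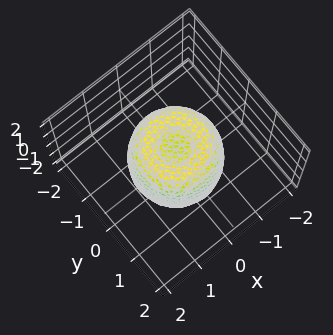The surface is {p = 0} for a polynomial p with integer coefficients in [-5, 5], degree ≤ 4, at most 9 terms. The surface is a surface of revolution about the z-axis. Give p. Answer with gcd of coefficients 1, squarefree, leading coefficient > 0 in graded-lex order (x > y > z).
1. The degree is 4 — no degree-3 surface has this shape.
2. Symmetries: rotational symmetry about the z-axis ⇒ p depends on x, y only through x² + y².
3. Against the integer gridlines: among the integer gridlines, it crosses the z-axis at z ∈ {-1, 1}; a circular section at z = 1 has radius exactly 1.
4. Solving for integer coefficients yields p as stated.

2*x^4 + 4*x^2*y^2 + 2*y^4 - 2*x^2 - 2*y^2 + z^2 - 1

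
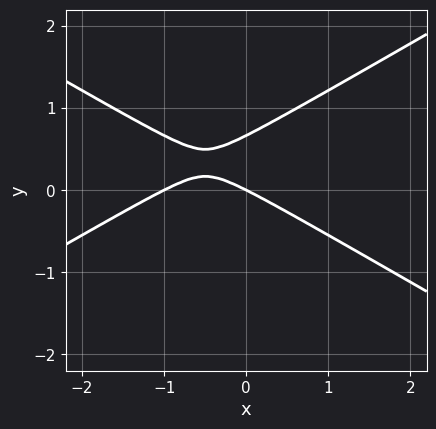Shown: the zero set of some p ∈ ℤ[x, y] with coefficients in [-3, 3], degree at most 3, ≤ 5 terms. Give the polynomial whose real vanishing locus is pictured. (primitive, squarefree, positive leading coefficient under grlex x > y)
(a) deg p = 2. No degree-1 curve has this shape.
(b) From the axis intercepts and sections: among the integer gridlines, it crosses the x-axis at x ∈ {-1, 0}; it meets the y-axis at y = 0 (among the integer gridlines).
(c) Solving for integer coefficients yields p as stated.

x^2 - 3*y^2 + x + 2*y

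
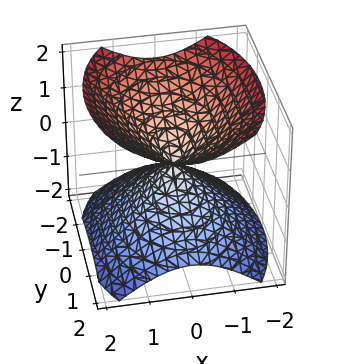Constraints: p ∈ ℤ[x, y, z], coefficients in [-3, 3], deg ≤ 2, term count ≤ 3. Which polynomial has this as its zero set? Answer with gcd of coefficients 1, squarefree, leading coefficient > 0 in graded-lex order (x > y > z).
2*x^2 + y^2 - 2*z^2

1. The picture has 2 separate pieces. They look like related sheets of one shape, so recover p as a whole.
2. deg p = 2. A double cone through the origin; a quadric.
3. Symmetries: mirror symmetry z ↦ −z ⇒ only even powers of z; mirror symmetry x ↦ −x ⇒ only even powers of x; mirror symmetry y ↦ −y ⇒ only even powers of y.
4. Against the integer gridlines: one y-axis crossing is at y = 0; it meets the x-axis at x = 0 (among the integer gridlines).
5. These observations pin down the coefficients.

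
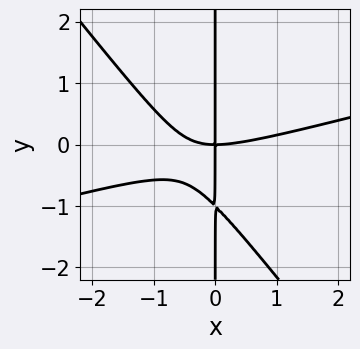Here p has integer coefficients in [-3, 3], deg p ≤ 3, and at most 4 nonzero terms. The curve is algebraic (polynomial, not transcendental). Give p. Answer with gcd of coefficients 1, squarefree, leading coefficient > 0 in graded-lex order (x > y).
Degree: a generic line meets the curve in up to 3 points, so deg p = 3.
Against the integer gridlines: it crosses the x-axis at the gridline x = 0; the visible y-axis segment lies entirely on the curve.
Matching integer coefficients to the picture gives p.

x^3 - 3*x^2*y - 3*x*y^2 - 3*x*y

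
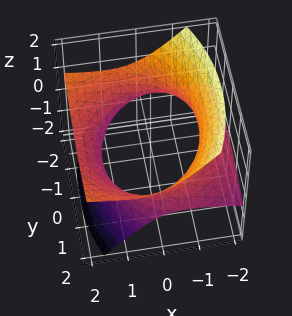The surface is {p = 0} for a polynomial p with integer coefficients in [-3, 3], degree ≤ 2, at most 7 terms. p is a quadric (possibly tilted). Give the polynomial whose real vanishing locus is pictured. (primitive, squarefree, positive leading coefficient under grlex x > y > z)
deg p = 2. A generic line meets the surface in up to 2 points.
From the axis intercepts and sections: no z-intercept at any integer in the box.
These observations pin down the coefficients.

x^2 - 3*x*z + y^2 - 3*z^2 - 3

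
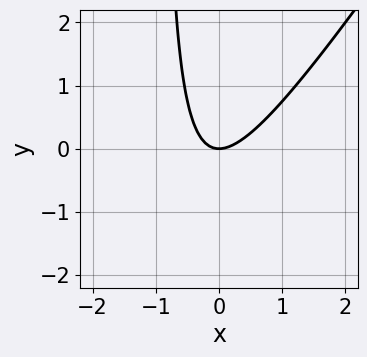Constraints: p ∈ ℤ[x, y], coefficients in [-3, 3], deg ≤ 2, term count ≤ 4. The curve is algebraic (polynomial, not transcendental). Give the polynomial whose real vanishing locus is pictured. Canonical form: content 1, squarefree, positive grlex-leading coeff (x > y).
3*x^2 - 2*x*y - 2*y

Degree: a generic line meets the curve in up to 2 points, so deg p = 2.
Observable constraints: one y-axis crossing is at y = 0; it meets the x-axis at x = 0 (among the integer gridlines).
Putting this together gives p.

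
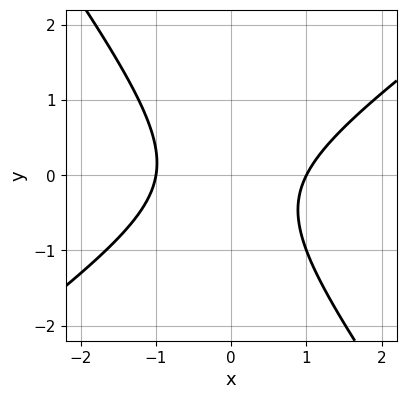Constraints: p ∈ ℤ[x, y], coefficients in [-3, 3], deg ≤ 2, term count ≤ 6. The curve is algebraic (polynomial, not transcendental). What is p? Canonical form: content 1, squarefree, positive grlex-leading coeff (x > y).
3*x^2 - 2*x*y - 3*y^2 - y - 3

1. Degree: the shape is more complex than any degree-1 curve, so deg p = 2.
2. Checking where it meets the axes: the x-axis gridline crossings are at x ∈ {-1, 1}; no y-intercept at any integer in the box.
3. These observations pin down the coefficients.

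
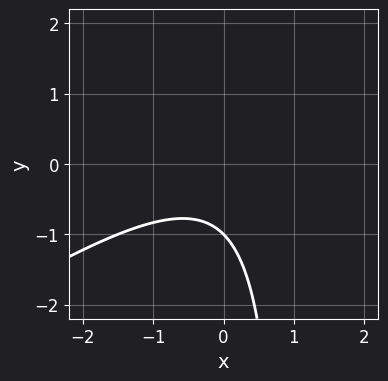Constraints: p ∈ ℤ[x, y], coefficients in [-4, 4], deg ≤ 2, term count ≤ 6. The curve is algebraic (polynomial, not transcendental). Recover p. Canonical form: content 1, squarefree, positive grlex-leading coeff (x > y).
1. Degree: the shape is more complex than any degree-1 curve, so deg p = 2.
2. Against the integer gridlines: it meets the y-axis at y = -1 (among the integer gridlines); the curve avoids every integer x-axis point in the box.
3. Solving for integer coefficients yields p as stated.

2*x^2 - 3*x*y + 3*y + 3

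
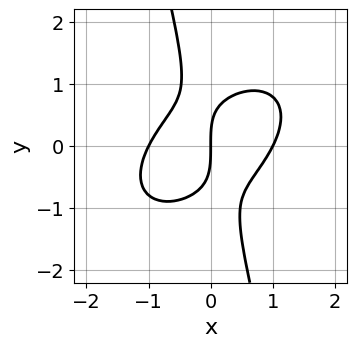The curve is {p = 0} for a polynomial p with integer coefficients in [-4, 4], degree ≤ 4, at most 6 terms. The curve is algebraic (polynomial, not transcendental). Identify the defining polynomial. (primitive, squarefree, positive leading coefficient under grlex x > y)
3*x^3 - 3*x^2*y + 3*x*y^2 + y^3 - 3*x

The degree is 3 — no degree-2 curve has this shape.
Observable constraints: one y-axis crossing is at y = 0; the x-axis gridline crossings are at x ∈ {-1, 0, 1}.
The integer polynomial consistent with all of this is the stated p.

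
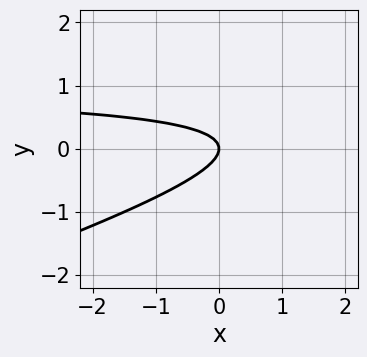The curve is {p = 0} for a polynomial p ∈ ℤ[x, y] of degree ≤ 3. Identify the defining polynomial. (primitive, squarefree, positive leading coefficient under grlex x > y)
First, deg p = 2. A generic line meets the curve in up to 2 points.
Next, against the integer gridlines: one y-axis crossing is at y = 0; it meets the x-axis at x = 0 (among the integer gridlines).
Finally, matching integer coefficients to the picture gives p.

x*y - 3*y^2 - x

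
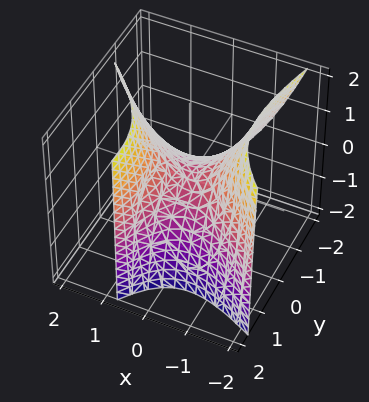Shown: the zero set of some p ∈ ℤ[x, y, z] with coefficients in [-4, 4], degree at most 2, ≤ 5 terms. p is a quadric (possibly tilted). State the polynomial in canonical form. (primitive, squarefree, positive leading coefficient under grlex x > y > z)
Degree: the shape is more complex than any degree-1 surface, so deg p = 2.
Reading off the gridlines: one z-axis crossing is at z = 0; one x-axis crossing is at x = 0; it meets the y-axis at y = 0 (among the integer gridlines).
Putting this together gives p.

2*x^2 + 2*x*y - y^2 + y*z - 2*z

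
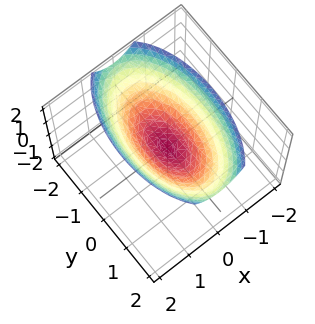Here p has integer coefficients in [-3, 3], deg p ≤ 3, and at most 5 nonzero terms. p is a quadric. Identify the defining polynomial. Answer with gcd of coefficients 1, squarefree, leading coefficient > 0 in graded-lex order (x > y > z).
3*x^2 + y^2 - 3*z

deg p = 2. A paraboloid; a quadric.
Symmetries: mirror symmetry x ↦ −x ⇒ only even powers of x; mirror symmetry y ↦ −y ⇒ only even powers of y.
From the visible intercepts: one z-axis crossing is at z = 0; it crosses the y-axis at the gridline y = 0; it meets the x-axis at x = 0 (among the integer gridlines).
Assembling these constraints gives the stated polynomial.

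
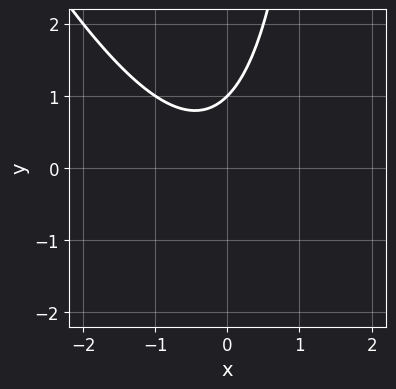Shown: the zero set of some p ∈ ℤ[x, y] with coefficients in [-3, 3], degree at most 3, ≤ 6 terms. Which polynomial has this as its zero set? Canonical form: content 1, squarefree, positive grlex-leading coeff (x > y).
2*x^2 + x*y + x - 2*y + 2

1. The degree is 2 — no degree-1 curve has this shape.
2. From the visible intercepts: it misses every integer gridline on the x-axis; one y-axis crossing is at y = 1.
3. The integer polynomial consistent with all of this is the stated p.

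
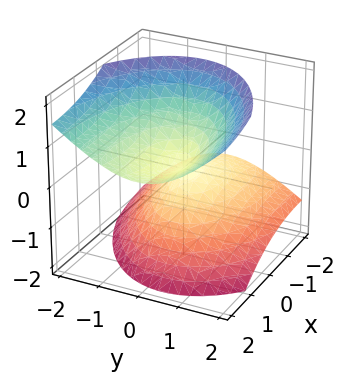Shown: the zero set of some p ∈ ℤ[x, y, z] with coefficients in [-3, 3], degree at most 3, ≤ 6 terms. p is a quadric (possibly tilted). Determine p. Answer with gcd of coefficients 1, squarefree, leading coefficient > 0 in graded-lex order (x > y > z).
deg p = 2.
Reading off the gridlines: one x-axis crossing is at x = 0; it crosses the y-axis at the gridline y = 0; one z-axis crossing is at z = 0.
Fitting integer coefficients to these (and the overall shape) gives p.

x^2 - 3*x*z + 3*y^2 + y*z - 3*z^2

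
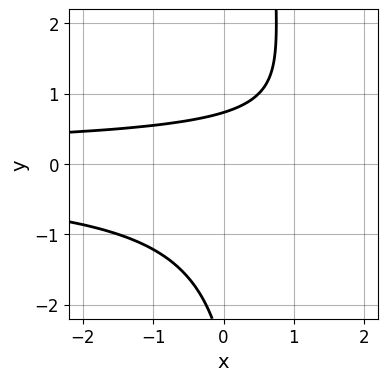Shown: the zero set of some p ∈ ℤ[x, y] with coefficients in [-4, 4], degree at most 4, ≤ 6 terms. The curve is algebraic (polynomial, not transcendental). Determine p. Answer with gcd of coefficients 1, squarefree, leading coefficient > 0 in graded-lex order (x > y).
1. The degree is 3 — the shape is more complex than any degree-2 curve.
2. Observable constraints: no x-intercept at any integer in the box.
3. Matching integer coefficients to the picture gives p.

2*x*y^2 - y^2 - 2*y + 2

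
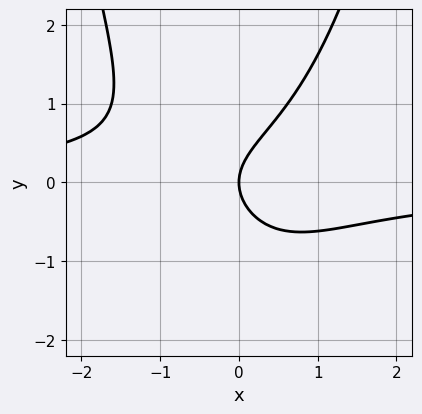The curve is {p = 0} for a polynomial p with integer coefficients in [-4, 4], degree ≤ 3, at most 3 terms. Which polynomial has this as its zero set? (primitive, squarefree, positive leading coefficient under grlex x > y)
First, deg p = 3. The shape is more complex than any degree-2 curve.
Next, observable constraints: it crosses the y-axis at the gridline y = 0; it meets the x-axis at x = 0 (among the integer gridlines).
Finally, together with the visible shape, these determine p as stated.

x^2*y - y^2 + x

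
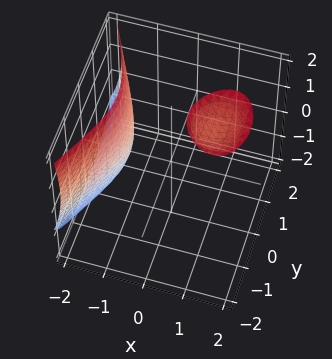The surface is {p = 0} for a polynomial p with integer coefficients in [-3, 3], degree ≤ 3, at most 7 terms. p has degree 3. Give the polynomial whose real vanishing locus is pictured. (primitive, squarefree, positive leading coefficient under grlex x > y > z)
2*x^3 - x^2*z - x*z^2 + 3*y^2 + 2

First, the picture has 2 separate pieces. They look like related sheets of one shape, so recover p as a whole.
Next, deg p = 3. The shape is more complex than any degree-2 surface.
Next, checking where it meets the axes: it misses every integer gridline on the y-axis; one x-axis crossing is at x = -1; no z-intercept at any integer in the box.
Finally, putting this together gives p.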